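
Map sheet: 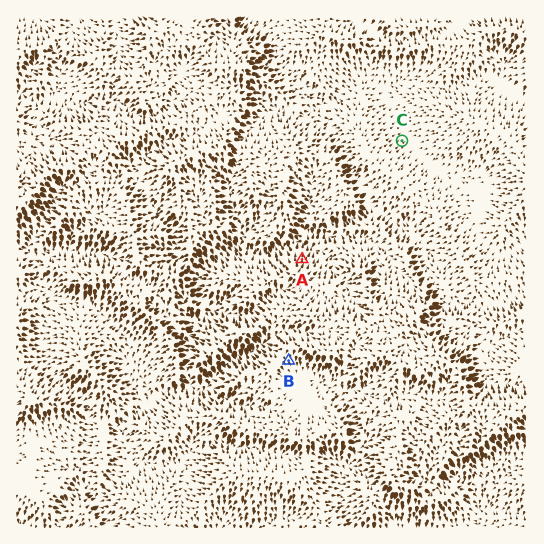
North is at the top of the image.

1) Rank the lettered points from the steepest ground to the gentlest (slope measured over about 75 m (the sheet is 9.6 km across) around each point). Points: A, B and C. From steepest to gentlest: A B C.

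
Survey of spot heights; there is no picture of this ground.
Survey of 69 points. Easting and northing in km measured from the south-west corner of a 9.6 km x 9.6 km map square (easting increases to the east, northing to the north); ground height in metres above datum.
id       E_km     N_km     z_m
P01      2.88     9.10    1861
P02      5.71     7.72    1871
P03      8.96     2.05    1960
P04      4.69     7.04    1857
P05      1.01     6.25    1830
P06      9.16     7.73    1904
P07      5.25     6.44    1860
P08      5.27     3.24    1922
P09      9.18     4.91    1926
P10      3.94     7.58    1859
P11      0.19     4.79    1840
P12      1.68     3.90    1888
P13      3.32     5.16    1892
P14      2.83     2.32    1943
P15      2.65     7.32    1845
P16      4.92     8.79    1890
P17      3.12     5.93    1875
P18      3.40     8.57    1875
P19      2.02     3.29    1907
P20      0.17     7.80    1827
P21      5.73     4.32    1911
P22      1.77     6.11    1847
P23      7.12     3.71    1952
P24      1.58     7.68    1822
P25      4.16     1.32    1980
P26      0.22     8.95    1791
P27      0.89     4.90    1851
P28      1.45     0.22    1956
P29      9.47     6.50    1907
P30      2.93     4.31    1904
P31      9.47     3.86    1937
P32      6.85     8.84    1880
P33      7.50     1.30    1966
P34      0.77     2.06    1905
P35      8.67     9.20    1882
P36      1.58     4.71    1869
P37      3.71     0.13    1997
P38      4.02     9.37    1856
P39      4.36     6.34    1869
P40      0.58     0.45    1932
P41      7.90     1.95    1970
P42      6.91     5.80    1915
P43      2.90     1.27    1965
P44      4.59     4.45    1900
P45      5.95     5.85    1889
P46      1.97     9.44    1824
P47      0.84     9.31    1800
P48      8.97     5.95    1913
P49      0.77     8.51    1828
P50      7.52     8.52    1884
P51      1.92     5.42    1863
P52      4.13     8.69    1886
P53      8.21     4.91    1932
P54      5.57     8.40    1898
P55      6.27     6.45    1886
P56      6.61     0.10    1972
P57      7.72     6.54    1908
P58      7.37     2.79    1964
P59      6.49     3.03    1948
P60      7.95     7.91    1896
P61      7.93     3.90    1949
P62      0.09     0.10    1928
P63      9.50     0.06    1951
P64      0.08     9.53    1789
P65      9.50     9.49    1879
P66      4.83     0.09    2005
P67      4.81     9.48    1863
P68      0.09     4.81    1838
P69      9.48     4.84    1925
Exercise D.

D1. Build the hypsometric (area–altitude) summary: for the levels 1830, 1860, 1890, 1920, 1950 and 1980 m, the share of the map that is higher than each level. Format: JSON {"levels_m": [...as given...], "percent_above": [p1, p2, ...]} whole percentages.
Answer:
{"levels_m": [1830, 1860, 1890, 1920, 1950, 1980], "percent_above": [94, 82, 60, 42, 23, 4]}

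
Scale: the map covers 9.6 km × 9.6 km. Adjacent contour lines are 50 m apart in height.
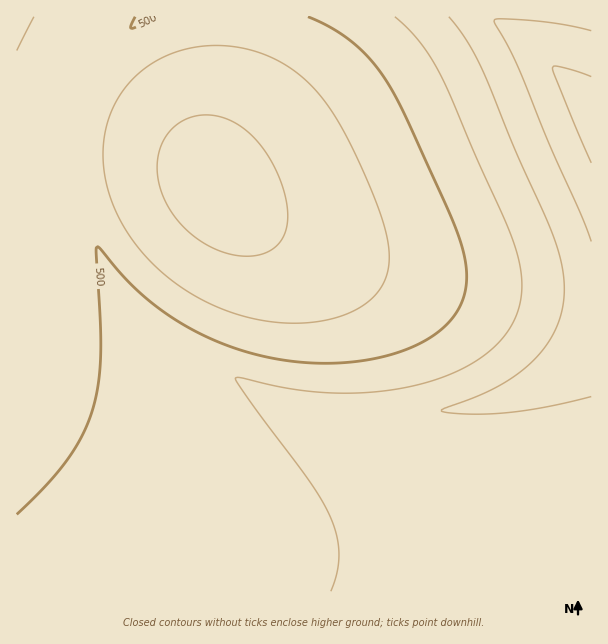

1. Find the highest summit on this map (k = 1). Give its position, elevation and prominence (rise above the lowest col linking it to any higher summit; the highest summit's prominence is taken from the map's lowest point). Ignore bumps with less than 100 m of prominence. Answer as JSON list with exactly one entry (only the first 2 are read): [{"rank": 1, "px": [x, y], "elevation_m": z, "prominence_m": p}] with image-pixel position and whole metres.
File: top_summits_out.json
[{"rank": 1, "px": [216, 186], "elevation_m": 617, "prominence_m": 346}]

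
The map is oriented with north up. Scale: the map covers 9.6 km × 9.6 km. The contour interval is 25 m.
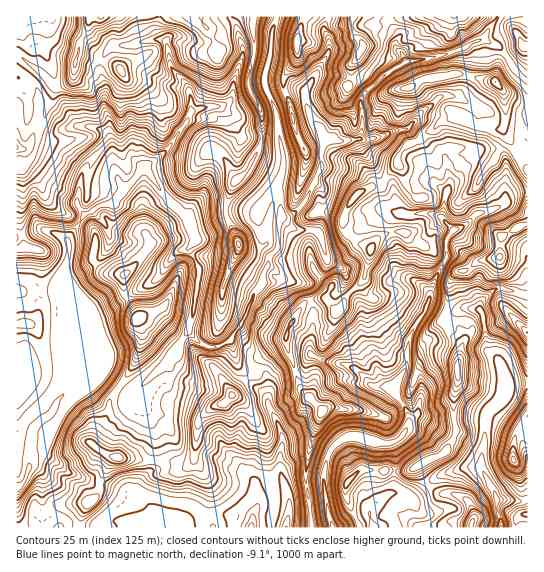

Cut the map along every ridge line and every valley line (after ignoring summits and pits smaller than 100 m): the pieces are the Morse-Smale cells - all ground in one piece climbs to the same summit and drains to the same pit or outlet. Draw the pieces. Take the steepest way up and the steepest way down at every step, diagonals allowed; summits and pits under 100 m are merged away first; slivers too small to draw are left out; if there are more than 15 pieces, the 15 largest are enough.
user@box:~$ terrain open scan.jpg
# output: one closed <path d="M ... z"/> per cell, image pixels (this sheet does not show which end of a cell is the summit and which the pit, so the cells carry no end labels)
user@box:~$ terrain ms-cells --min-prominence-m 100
<path d="M275 16l-258 0-1 219 5 1 22-7 12 4 12 8 17-26-7-10 0-8 4-4 13 0 7 4 4 7 8 0 10-15 11-9 8-11 6 2 19 27 20 19 31-6 29 0 10 2 10-15 10-9 7-26-5-26-2-20-13-35 7-28 1-24 4-8z"/><path d="M483 39l-37 16-23 5-17 1-21 14-21 19-3 5 0 36-6 5-29 0-19-33-2-14-2-2-12 0-19 10 5 16 2 20 5 26-8 27 4 5 1 15 0 8-2 5 0 22-10 12-1 9 6 3 8 10 23 5 3 5 5 20 0 17-4 19 0 6 4 5 2 1 4-3 9-21 5-7 2-11 8-9 2-8 18-17 8-32 10-13 10-4 12 0 11 9 17 8 7 8 7 3 2-2 0-19 6-8 14-7 8-9 27-10 7-9 19-5 0-110-13-11-16-23z"/><path d="M145 169l-3 0-8 11-11 9-10 15-12 1-18 12-15 21 1 12-6 23 0 12 14 18 7 16-13 18 0 17 9 9 2 6 7 0 13 6 19 14 10 6 3 0 43-44 11-20 5-16 6-36 0-12-10-17 6-9-6-20-22-23z"/><path d="M403 232l-17 1-11 9-4 7-8 32-15 13-5 12-7 7-3 13-17 31 10 4 19 3 9 4 20 19 17 1 16 22 2 8-1 9-5 8-10 8-16 0-26-7-12 5-8 9-6 13-1 20-17 3 6 42 46 0-11-25-3-16 2-4 14-14 37 3 11-1 37-19 10-19-2-9-19 0-19-9 5-18 0-18-3-4-14-5 3-5 2-28 16-26 8-29 12-21-7-4-7-8-17-8z"/><path d="M43 229l-27 8 0 290 63 1 2-13 6-10 10-10 3-9-9-2-24-12-13-12-12-7-13 1 4-25 5-6 14-10 5-12 20-19 4-11-1-8-11-12 0-10 6-11 9-11-7-16-14-18 0-12 5-15 1-12-3-7z"/><path d="M249 379l-6 2-20 23-10 3-12 10-4 9-2 32-6 7-19-4-15 0-3 9-12 12-4 11 13 14 6 13 12-1 10 2 13 0 19-6 20 0 17 5 5 3 0 4 2-13 5-9 7-2 20 0 4 2-2-16-7-18 3-34-15-32-1-8z"/><path d="M277 191l-10 7-10 15-10-2-29 0-19 2-11 5 7 19-6 13 10 17-6 48-5 15 11 13 8 4 11 0 14-9 9-13 14-32 8-11 0-7 5-9 0-7 11-14 0-22 2-5 0-8-1-15z"/><path d="M89 369l-8 1-4 12-20 19-5 12-16 12-4 6-3 23 13-1 12 7 13 12 24 12 8 1 10-23 5-5 40 3 2-21-7-21-13-24-11-2-23-17z"/><path d="M189 331l-8 10-4 10-41 42 19 38 0 30 15 0 19 4 6-7 2-32 4-9 12-10 10-3 25-26-12-17-6-21-12 7-11 0-8-4z"/><path d="M387 16l-59 1-4 13 5 11 0 9-24 41 2 16 19 33 8-1 11 2 14-2 4-13 0-13-3-10 4-9 21-19 20-13-4-9-5-6 3-13-10-11z"/><path d="M527 192l-16 3-9 10-27 10-8 9-14 7-5 6-3 24 14 10-4 3-6 9 0 18-2 8 2 2 9 0 4-3 17 1 4-10 15-11 24 7 6-1z"/><path d="M318 357l-3 4 0 21-6 16 14 13-11 26-4 16-3 20 2 12 17-2 0-12 4-16 3-5 12-11 12-3 22 7 16 0 10-8 6-13-2-12-16-22-17-1-20-19-9-4-19-3z"/><path d="M270 267l-3 0-3 4-1 11-10 13-12 30-10 14 2 14 6 13 8 11 3 0 5-3 2-12 12-10 13-7 4-5 13 45 10 12 4-7 3-32-7-7 4-25 0-17-5-20-3-5-23-5z"/><path d="M306 485l-13 3-5 3 1 14-4-2-20 0-7 2-5 9-2 13 0-4-5-3-17-5-20 0-19 6-13 0-10-2-12 1-6-13-11-11-29-11-8 0-4 10-10 10-6 10-1 12 231 1 0-18z"/><path d="M286 340l-4 5-19 11-7 9-1 9-7 4 19 19 1 8 11 20 4 12-3 34 7 22 6-5 14-3-2-12 3-20 4-16 11-26-23-24z"/>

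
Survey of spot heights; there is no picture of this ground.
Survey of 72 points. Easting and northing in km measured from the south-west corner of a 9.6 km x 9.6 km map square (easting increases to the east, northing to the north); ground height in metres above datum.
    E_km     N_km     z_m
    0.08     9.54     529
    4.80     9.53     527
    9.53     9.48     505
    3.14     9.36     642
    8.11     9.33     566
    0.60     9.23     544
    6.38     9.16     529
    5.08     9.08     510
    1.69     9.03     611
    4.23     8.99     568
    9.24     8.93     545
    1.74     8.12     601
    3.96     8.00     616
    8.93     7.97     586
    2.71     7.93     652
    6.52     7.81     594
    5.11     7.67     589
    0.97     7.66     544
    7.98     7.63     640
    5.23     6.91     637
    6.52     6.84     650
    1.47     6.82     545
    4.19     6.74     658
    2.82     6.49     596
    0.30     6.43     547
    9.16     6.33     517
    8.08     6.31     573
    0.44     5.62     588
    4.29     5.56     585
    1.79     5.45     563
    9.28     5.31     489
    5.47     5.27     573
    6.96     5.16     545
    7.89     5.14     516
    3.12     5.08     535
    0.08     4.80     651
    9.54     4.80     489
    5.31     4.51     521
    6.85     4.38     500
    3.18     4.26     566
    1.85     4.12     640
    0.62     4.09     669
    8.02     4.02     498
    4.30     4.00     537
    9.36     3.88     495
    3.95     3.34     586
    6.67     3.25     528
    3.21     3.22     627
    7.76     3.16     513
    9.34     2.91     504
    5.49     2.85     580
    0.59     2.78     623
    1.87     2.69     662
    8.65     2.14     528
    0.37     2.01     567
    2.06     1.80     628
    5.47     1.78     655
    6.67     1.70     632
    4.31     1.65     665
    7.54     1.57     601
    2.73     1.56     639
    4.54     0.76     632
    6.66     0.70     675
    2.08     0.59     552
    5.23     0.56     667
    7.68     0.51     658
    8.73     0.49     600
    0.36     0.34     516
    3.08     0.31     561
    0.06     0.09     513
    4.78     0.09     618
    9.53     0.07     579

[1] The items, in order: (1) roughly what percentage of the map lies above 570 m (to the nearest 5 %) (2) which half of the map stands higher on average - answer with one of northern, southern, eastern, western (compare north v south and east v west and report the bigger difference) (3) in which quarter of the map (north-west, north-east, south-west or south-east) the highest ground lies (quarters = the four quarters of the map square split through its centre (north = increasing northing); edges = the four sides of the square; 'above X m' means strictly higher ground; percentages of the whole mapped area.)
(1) About 55 % of the map lies above 570 m.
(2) The western half stands higher on average than the eastern half.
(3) The highest point lies in the south-east quarter of the map.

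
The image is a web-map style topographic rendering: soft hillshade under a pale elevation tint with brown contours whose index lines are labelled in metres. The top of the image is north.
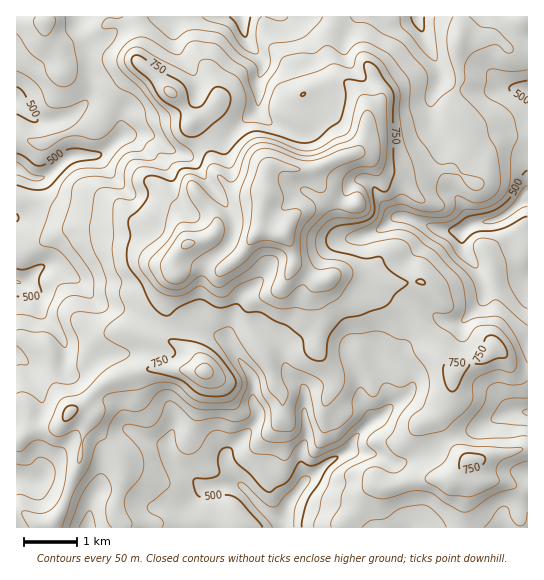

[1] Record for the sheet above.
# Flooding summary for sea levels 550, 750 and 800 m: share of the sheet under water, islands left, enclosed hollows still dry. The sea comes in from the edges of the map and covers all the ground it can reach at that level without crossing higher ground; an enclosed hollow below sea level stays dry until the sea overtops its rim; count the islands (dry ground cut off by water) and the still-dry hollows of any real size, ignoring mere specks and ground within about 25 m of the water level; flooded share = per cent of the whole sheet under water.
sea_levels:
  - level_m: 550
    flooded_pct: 14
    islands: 0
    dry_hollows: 0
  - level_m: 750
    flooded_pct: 81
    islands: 3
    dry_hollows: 0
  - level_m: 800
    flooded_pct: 88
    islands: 2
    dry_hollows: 0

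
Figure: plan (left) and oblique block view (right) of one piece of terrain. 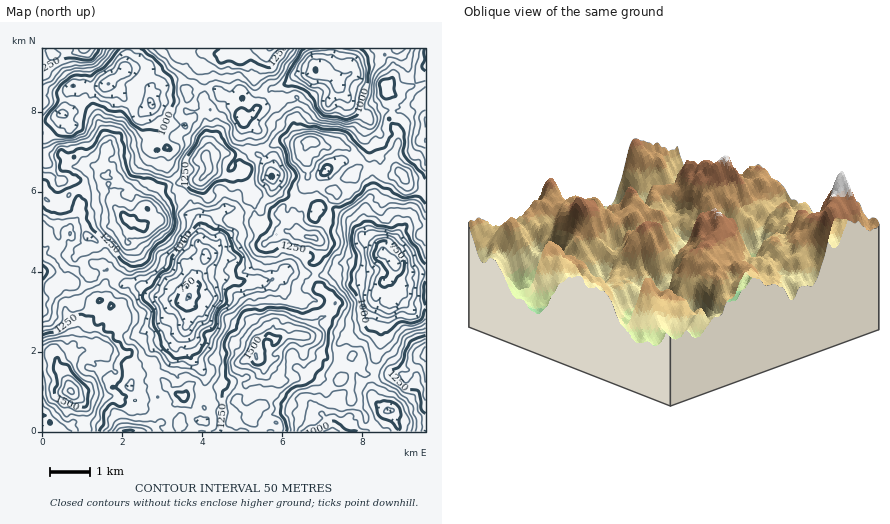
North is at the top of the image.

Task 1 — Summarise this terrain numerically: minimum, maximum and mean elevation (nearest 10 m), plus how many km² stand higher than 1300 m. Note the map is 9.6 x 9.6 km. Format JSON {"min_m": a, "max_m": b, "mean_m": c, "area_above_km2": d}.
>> {"min_m": 670, "max_m": 1660, "mean_m": 1160, "area_above_km2": 18.6}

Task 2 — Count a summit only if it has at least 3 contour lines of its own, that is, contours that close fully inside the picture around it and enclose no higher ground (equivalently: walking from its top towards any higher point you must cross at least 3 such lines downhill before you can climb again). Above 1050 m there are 6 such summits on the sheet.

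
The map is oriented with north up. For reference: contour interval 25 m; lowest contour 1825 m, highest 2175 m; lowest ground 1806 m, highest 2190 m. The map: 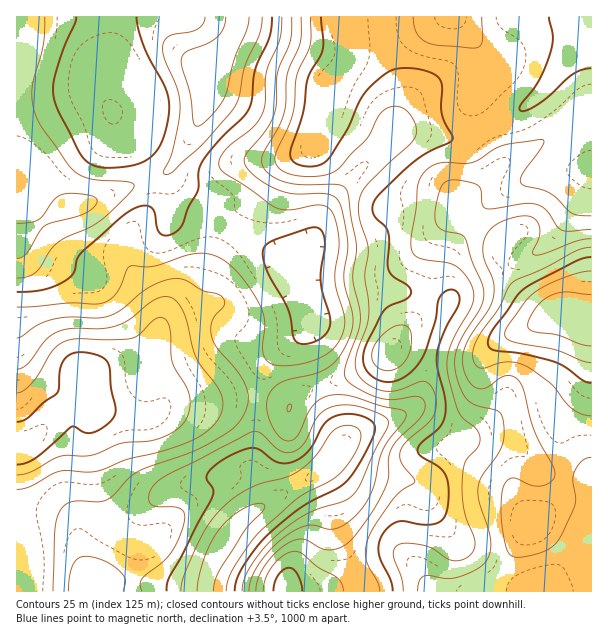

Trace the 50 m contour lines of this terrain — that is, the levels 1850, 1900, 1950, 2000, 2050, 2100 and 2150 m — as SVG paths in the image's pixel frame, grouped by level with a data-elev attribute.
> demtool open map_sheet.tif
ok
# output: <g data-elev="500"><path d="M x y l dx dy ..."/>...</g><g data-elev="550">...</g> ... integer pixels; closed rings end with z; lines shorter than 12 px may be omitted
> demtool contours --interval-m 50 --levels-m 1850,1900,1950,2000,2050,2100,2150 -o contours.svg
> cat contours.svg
<g data-elev="1850"><path d="M181 591l3-15 17-39 11-17 13-15 14-11 13-7 35-10 13-7 15-14 15-22 6-6 11-3 10 3 4 6-1 7-6 14-9 13-13 12-35 18-38 35-26 36-5 12-2 10"/><path d="M45 17l-2 28-9 33-2 12 1 17 6 15 28 42 10 9 16 6 36 3 4 1 1 3-8 11-27 24-12 8-21 8-9 6-7 8-10 16-5 6-8 4-10 1"/><path d="M262 17l-2 16-15 32-6 31-4 11-34 39-28 26-8 2-2-3 7-13 3-9 6-29 1-15-3-18-13-31-1-12 4-6 4-3 20-3 7-3 5-5 2-7"/></g><g data-elev="1900"><path d="M68 591l2-15 3-12 5-6 8-2 18 5 15 9 6 9-2 12"/><path d="M142 591l-2-7 2-5 20-17 8-8 9-15 5-18 0-8-4-4-7-2-17-1-6-3-1-6 1-6 4-6 7-6 91-47 5 0 4 2 20 17 6 2 7-2 6-3 5-6 13-26 7-6 8-4 12-1 12 1 16 5 13 6 2 5-1 6-11 21-15 34-6 9-11 9-26 8-13 6-29 21-13 13-12 17-7 13-2 12"/><path d="M282 17l-2 22-14 35-1 28-2 11-11 15-27 22-5 8-1 7 5 8 52 35 14 2 30-5 7 2 5 5 4 11 3 17-4 32 0 10 10 39-3 14-8 13-13 9-19 7-21 2-12-4-4-5-2-7 2-23-1-10-7-18-14-20-12-13-12-8-13-5-17 2-36 11-24 1-12 26-7 7-8 3-9 1-24-1-52 4"/></g><g data-elev="1950"><path d="M17 489l13-3 29-15 9-1 19 2 11-1 28-11 34-8 27-9 14-8 13-10 7-11 2-10-1-8-4-7-17-23-6-10-8-35-5-12-6-8-8-4-6 0-7 3-26 20-13 6-15 3-30 0-15 4-11 8-18 23-5 4-5 1"/><path d="M288 411l2 0 1-2 0-4-1-1-3 3z"/><path d="M301 17l-1 25-13 35-3 36-6 15-15 25-1 6 0 6 8 10 15 7 17 3 36 0 5 1 3 3 10 54-3 36 7 39-2 14-13 34 0 11 3 4 5 5 21 10 16 4 29-3 5 4 1 6-2 6-4 6-20 19-7 9-3 9-1 21-3 11-13 24-19 26-11 9-12 3-9-2-18-9-7 1-8 3-12 9-11 14-7 13-2 12"/></g><g data-elev="2000"><path d="M302 591l-1-9-4-8-4-5-5-1-6 3-4 5-3 6-2 9"/><path d="M17 465l9-2 10-5 35-31 4 0 11 6 6 0 10-5 10-8 3-6 1-6-5-19-1-21-3-6-6-6-14-3-10-1-9 4-4 4-3 6-2 23-2 4-13 9-17 16-10 4"/><path d="M591 68l-10 2-9 5-23 21-15 11-10 4-4-1 1-6 18-24 11-26 3-16-4-21"/><path d="M321 17l2 31-3 8-9 15-4 9-4 33-13 39 1 6 3 4 6 3 11 2 9-2 7-4 19-30 12-27 7-11 19-18 14-6 12-1 12 2 11 4 6 4 3 9 0 27 3 9 8 14-1 3-2 2-24 11-18 14-30 28-4 6-2 6 3 9 10 11 3 6 1 10-1 21 1 8 6 6 13 8 3 7-4 6-20 8-7 10-13 25-3 11 0 12 5 9 9 6 11 2 10-2 11-7 9-10 6-12 10-28 3-21 3-6 6-6 6 0 5 3 2 6-2 8-15 26-6 21 1 15 7 32 0 16-5 10-19 16-4 7 4 6 18 11 7 8 3 14-2 20-3 9-7 5-12 2-26-4-9 5-7 8-4 9 0 11 11 25 3 12"/></g><g data-elev="2050"><path d="M591 229l-22 2-8-1-4-4-11-16-6-4-6-2-10 0-30 5-8 0-4-5-2-16-7-5-14-3-9 0-6 3-3 5-6 22 1 14 7 6 16 4 5 3 20 54-1 9-2 8-17 26-7 14-2 14 1 14 6 16 6 9 8 4 19 5 5 3 3 7 1 15-4 15-18 26-4 12 1 13 11 38 1 10-3 10-5 5-5 5-20 8-11 2-18-3-6 0-4 6-1 9"/></g><g data-elev="2100"><path d="M591 247l-15 4-30 16-28 12-6 4-5 7-9 19-20 29-4 9-1 9 2 7 5 5 27-6 11 1 8 3 26 18 20 24 9 6 10 2"/></g><g data-elev="2150"><path d="M591 271l-10 1-17 5-28 15-12 11-16 23-3 7 1 5 6 3 42 8 28 12 9 2"/></g>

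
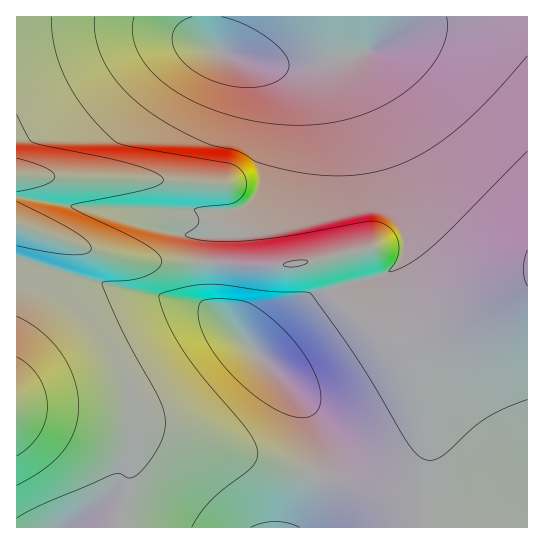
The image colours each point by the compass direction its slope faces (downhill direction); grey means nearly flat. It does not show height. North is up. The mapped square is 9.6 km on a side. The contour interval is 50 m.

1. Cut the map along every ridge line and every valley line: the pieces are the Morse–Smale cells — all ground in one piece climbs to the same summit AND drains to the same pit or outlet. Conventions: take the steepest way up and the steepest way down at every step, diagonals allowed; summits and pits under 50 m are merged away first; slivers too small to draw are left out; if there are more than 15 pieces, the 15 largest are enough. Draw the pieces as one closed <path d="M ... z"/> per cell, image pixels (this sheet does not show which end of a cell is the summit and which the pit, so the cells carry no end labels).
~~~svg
<path d="M527 16l-510 0-1 207 77 28 52 10 140 4 38-6 5 6 9 30 17 16 32 22 20 8 12 0 24-8 55-28 31-19z"/><path d="M17 224l-1 187 73 14 32 10 7 4 3 6 0 21-12 62 409-1-1-240-30 18-55 28-24 8-12 0-20-8-39-28-10-10-9-30-5-6-38 6-140-4-52-10z"/><path d="M25 412l-9 1 0 114 102 1 13-62 0-21-3-6-7-4-22-7z"/>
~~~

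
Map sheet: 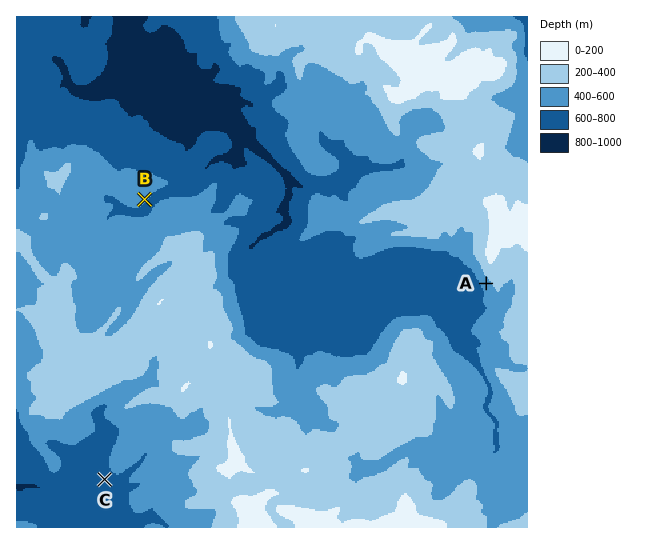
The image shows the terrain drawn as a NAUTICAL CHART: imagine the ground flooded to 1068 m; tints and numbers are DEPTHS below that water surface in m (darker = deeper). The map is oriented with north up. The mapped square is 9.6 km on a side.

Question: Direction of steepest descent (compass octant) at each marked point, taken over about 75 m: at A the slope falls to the SW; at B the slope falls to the SE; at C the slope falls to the SW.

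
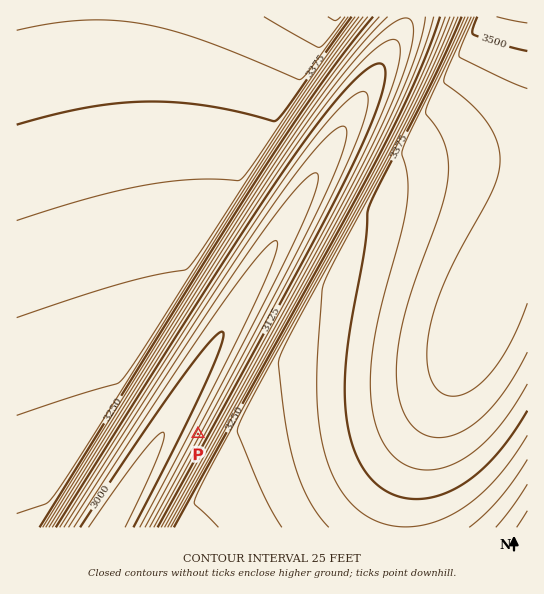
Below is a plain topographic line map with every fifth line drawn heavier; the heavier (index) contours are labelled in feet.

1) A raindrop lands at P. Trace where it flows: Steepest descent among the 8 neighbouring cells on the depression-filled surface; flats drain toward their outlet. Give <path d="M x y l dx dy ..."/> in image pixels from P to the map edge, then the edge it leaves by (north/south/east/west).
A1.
<path d="M198 434l-15-15-10 0-6 6-1 4-7 9-2 7-11 16-3 6-6 10-7 13-3 3-1 4-3 2-1 4-3 3-1 4-3 3-2 6-6 8"/>
exit: south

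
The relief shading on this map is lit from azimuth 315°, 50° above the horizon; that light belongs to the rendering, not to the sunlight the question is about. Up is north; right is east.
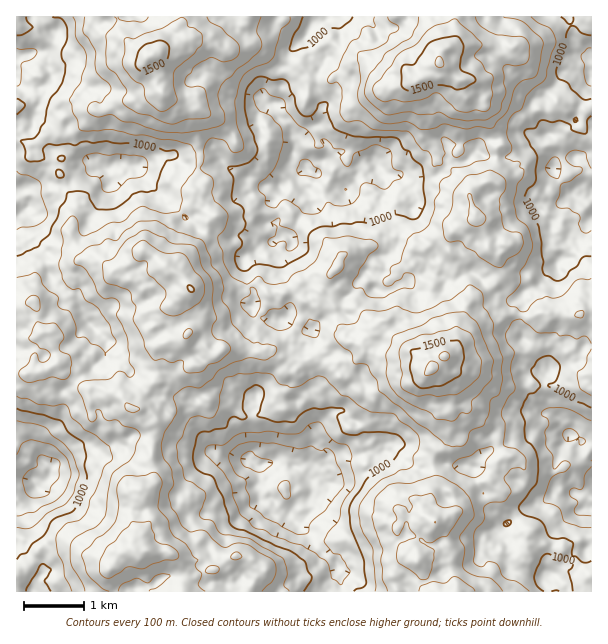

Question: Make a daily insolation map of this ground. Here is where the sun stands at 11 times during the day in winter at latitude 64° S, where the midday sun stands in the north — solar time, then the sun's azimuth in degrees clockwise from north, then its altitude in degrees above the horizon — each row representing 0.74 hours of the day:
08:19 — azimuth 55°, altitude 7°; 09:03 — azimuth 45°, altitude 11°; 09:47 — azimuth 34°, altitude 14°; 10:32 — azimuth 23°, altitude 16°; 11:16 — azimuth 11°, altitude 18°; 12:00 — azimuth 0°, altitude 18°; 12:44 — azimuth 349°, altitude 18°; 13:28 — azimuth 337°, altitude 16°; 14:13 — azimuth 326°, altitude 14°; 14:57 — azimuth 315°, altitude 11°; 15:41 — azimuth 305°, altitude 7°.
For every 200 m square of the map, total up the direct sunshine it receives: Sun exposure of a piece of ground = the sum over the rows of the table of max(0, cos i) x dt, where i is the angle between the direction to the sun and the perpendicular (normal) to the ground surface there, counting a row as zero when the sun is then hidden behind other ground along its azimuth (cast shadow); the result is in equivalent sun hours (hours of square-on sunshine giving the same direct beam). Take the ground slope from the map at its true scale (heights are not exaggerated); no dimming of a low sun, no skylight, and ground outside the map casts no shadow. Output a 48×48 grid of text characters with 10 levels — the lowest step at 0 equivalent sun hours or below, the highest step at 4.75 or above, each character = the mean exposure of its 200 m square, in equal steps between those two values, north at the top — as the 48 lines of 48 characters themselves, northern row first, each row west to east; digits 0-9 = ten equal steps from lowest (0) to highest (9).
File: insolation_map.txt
352024336877766765422322257776304578766668999532
013342356899856566545422477666566788888888886410
001431243588653225543335634687999877443455443210
343333433542210000100145434547778665435311233333
454345311100111100000122456226756521477740023343
423554111102443431100002332357653200123342002555
755654544322355542210003311442200000022332113567
324335431110023455431101124310000000001221222334
234312000000000024444310002100000000000001100022
454320000000000001564410010000000000000022110123
341100000000000000354321210000000000000034443100
333310000000000210012211001100000000000024640101
101321000000123331001122112100000011256764432353
001235411223455555210134441022211135688664245210
224455334675345443334344342233343345664123123312
222465578888543465554454344654453444435534423465
544575688789962455333324766665666666545645653554
787655788999887312223313698878766864411247855445
756447988998899843322343569987545642011466554457
564457877547998664234657556642244322212321233245
765442366314766555568888855323553332110011234456
663311232331147877887888542123432353242123346577
675411200021135545545773432343235444678411256766
665431100213520244322213334567787668874443468776
334631113444210256653012113459977888965566666554
246642112233124324565554235755547988887521111001
443445422222443245667765554553379999976532100000
322355655323211256545554551134468999755665410233
555654354321003310011245534312333563345652110135
643134666333221100000023103301333432233344222346
100016776653200000000000010132233100001135444332
001122334641210131100210210023000000001121210000
000013112455242122222232000000000000112322210000
000011221024421001111001002210000000001244442000
000010010013222000000000001210000000010133342000
000001001255323000000000000011012221111235544332
000013335654543320000000000123344320001345665664
000023478845665675100011111233566445322321344332
000355557887556765643354221247998998886542132113
324566654553236755443233335678888865673244213314
478876443323443344534302445776554556775101235542
679996555657753444575432455444434577434302675566
986778777774567876887664456432243222111134766689
676567886665688678999998654321335301333554336775
542346755345576669999998732122345653444455422333
631132352000014463027765552233432332344542221147
323421210000014311122234433443431134789865333345
222122100002566554441144124565232467787678766433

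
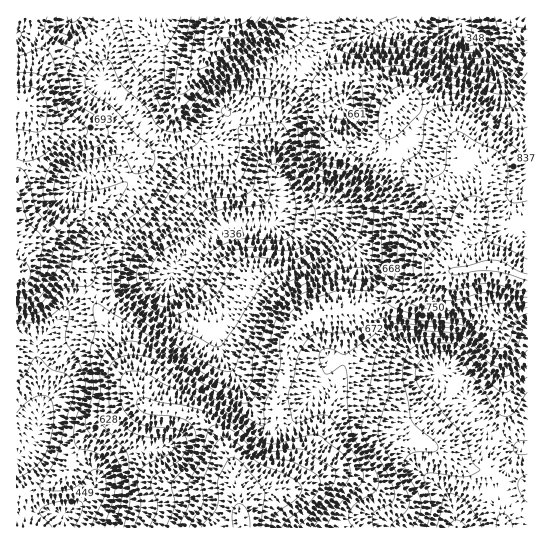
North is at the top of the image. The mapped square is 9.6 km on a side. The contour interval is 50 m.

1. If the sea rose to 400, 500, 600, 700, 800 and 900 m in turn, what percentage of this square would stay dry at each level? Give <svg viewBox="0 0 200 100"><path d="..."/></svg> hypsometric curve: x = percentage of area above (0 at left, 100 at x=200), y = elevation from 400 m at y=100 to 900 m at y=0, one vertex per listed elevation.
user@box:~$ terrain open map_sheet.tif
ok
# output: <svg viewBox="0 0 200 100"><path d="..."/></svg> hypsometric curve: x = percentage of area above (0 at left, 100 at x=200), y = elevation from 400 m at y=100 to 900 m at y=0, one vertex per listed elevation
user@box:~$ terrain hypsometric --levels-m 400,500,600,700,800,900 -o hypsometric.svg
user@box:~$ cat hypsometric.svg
<svg viewBox="0 0 200 100"><path d="M188 100l-35-20-40-20-46-20-34-20-23-20"/></svg>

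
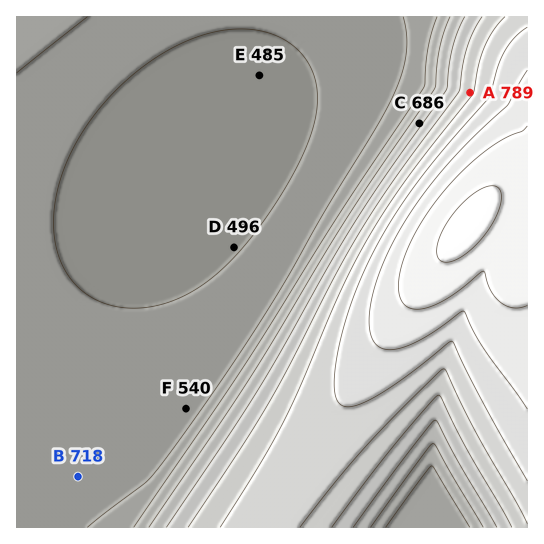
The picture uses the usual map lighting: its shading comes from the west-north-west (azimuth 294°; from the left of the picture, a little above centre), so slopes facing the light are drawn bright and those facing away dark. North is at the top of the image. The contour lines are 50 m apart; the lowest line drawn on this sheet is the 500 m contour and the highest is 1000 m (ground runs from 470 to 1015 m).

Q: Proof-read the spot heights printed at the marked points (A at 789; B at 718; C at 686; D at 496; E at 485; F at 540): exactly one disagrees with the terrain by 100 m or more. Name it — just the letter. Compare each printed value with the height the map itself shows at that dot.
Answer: B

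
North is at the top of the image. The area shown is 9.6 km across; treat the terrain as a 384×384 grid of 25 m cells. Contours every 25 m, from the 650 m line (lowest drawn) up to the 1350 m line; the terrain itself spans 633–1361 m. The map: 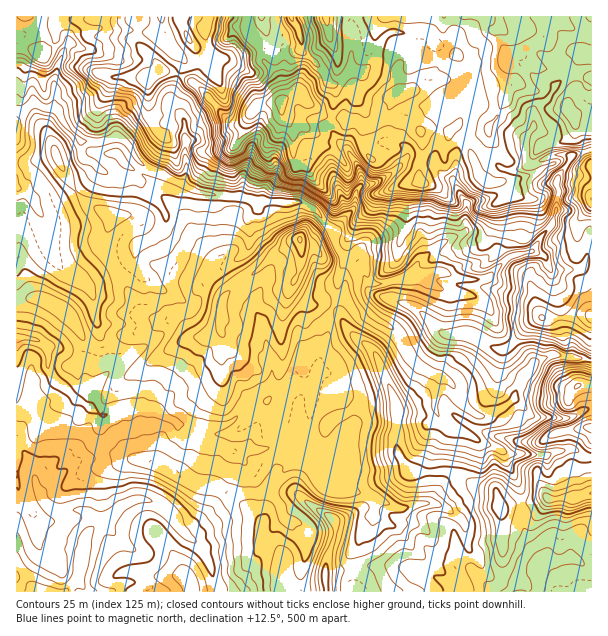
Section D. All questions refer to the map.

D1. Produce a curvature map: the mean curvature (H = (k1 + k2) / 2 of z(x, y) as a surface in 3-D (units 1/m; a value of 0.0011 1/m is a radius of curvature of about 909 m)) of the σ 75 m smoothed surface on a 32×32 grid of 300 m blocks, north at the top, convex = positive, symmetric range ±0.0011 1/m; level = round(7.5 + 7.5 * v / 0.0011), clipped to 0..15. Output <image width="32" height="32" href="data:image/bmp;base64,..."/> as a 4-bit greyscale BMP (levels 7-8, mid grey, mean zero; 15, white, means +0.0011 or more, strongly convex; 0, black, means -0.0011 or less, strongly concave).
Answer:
<image width="32" height="32" href="data:image/bmp;base64,Qk12AgAAAAAAAHYAAAAoAAAAIAAAACAAAAABAAQAAAAAAAACAAATCwAAEwsAABAAAAAAAAAAAAAAABEREQAiIiIAMzMzAERERABVVVUAZmZmAHd3dwCIiIgAmZmZAKqqqgC7u7sAzMzMAN3d3QDu7u4A////AHV0mHd7dWenfFd3eGi6l4hqs4mXi0enpm5pmoeXiVZ2eYSIZ6ZHmKg+NYiHlapmeHiXZ5t0Z4l1HYRmeYSYhWWHZnV3NneaZt+mZGZG2WqVlaiHM2qph25iRVpml+dvzod5mZm6iGd4V2adurjD2HZ3d3mqmHdniHdlq4mEYDFkiYiIiIZ4iGh4ZbtGVK3fqoiId4dWZnh4eXOMRZZFETmIhXdWeZtYeHd1rXdnhFr0iDl5h3eKZnZ3ZPd2R6ZL/paodpl3eYiGd1f0NWaJBoKDWYhmqYqGlnZ+omp5yzImRotIh2mahaZ12DKOzEfLiojKSpiWa3WXl5FZ53cY3YyslkiXV2yFm2d3/IVVeLdYh0VpdoiGuG1VZHE0ZhnkaIZnmWmHmEqKnCO9SYmRUreHaJhleImFv+CRbWRaiXW4h2aJmVl3ZVmAeVhWQmRhmIZquqeJd3IQDw2VOKX82h5WiVVoYjQ0ZfmA3/4tu4QcluZHcmSZKl/i6HO2TGhbLWriihvjr+dsii6ll2iJaDFdcoA+0SrhypaJZ8eXtUesWBrUnHJL6seHt5d2hqk4yHg1llsj8LzrtIa7hnd7hadmJ/7ejnKCi5J1eJl2iodXfyyEW3RiHHUqZ3h3hpZ3aZlkZ6dMTIuTf1h4dnaIiHeHm6m4exjX4J9ImHl3qIeH"/>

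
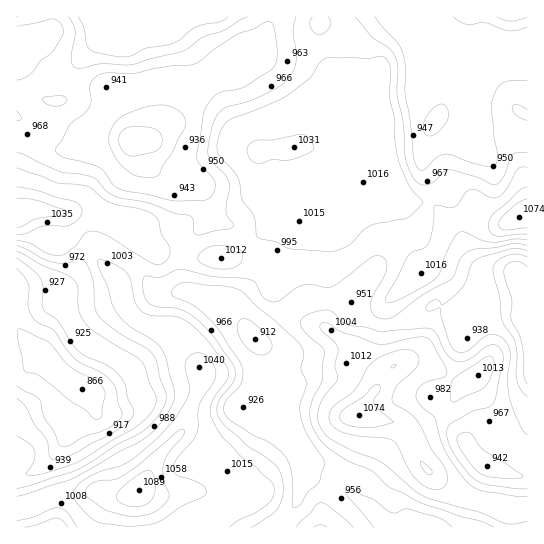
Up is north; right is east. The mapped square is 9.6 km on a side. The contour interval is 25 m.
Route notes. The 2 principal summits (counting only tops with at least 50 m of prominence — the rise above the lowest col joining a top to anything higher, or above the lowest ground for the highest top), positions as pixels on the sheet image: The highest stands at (139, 490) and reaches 1089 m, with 223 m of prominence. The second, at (359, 415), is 1074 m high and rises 103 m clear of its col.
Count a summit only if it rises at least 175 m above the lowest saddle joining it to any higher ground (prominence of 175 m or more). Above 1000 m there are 1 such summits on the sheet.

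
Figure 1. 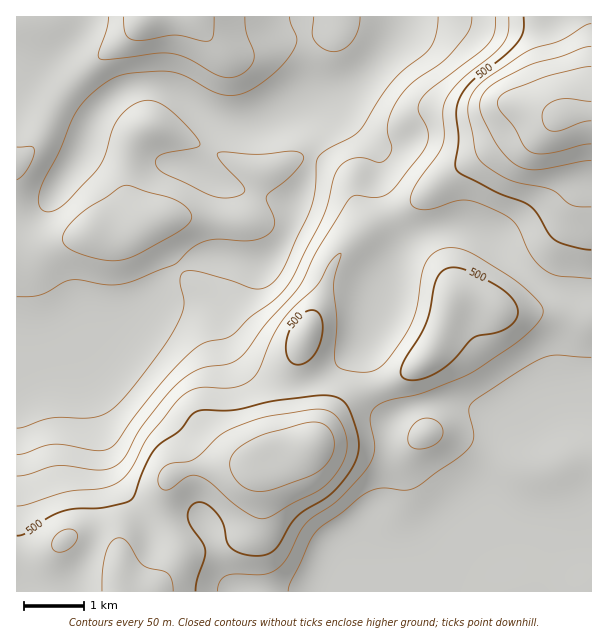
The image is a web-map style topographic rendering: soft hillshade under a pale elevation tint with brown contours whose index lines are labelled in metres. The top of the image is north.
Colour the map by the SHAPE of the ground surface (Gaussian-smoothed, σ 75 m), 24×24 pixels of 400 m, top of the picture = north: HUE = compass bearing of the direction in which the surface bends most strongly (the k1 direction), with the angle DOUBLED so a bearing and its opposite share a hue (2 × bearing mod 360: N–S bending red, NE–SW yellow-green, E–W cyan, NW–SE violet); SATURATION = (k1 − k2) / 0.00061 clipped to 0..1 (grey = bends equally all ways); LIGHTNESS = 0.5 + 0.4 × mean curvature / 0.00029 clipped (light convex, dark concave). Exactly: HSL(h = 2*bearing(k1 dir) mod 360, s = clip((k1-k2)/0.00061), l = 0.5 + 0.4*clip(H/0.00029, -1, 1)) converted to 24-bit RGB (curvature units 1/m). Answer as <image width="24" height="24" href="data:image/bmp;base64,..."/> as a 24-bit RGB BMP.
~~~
<image width="24" height="24" href="data:image/bmp;base64,Qk32BgAAAAAAADYAAAAoAAAAGAAAABgAAAABABgAAAAAAMAGAAATCwAAEwsAAAAAAAAAAAAAf1hjl4xEM2ppXZOprNSGg7LM24iWnmVJMhwsVEYXxtMAKXgcO2FueX9/f4B+gH9+f39+f4B+foCAf4GCgICCgH+CfH6DgYaHcC7W36G2PKydLaKp3vDFJS1j13Jsz43ZigDYzorL3OfDOMxyFklYaHt3gH54gH91fIJ3fIJ/foGAfoB+f4B9gH99foB8foF5ICe84tLu6NT1I3rf3MWLTxxVnOBYfi9qbhxyyZRz6tGpz3hBDiUZIGMuY3tri3ttdIxlbYJye398f319gHx6gX52gYF3foB5PnR8R6tPw4B5kVzD4Ducvxde2uw4IxAeWycvx9BK1bxg7jpJsXo7AHIoF045iYdgm6BtW4FkaH1ufHRyhGtkh4BgeYdjc35ta1ubbZZfXKpTQlaJtAXU9rPb8c3ZSg3BaIzNy+LeuabV35Pl8tnkeLbGB1ZpQop/mKdnaYFjWnVkcGBvkXB3jISgjZd7Z3xyZEyVqLigdqGKMS9XJBJD5c616MDTcTnypqDgyq7FlW+dwWK48d/a1dbpAErjGRjEz2RwdKJJR5SLVYKgfKuwfYOlooWvjXevP2E7qbVCgVxCQjJTFTpkw9SS3G1XX4hJVca1v6fhyrLxpKH16N/s693uNxSsCgtn4LPr3tvwO2TYVm+ccoJ8c3lweYRzjnuAW3RQhZBKe3NTTWhhF2JhR5d9356wv9e8Q7mbO4FQjbNFOrNm47OV/0pzgQdMGSgQIHkAzbQKgCYwamxScXpseX53eIFzf4NxdH5wfIRqf39sZXdpMm9gGGZMe7tl4MeokVyJfD1RjVwYYWoANF0AwicqylP49XP/9mk5RXYQSncjNn0wRHpMZn1leoBxfYBxfoB8fYB6fn96dn15XX10K3JaKIYy1NFRjVKAmDGj3Uac9Zt8LusKEnlEMkxhXRLP/8zy89T3a3DNpWaWNHk+PHdSd3pkgnNUf4J0eoF3fX98e357cn97VH1yOndWm8BEY29GLj9tn1XX+9Db9fLWGFRtLkNME0hFxFhH/9HMik6x1V+yvJx+L4Z4Q1tponRshYhmbIVkcXxvgH9wcoBua3l2UHRlgaNRcYZcHaCPEHGx9Nfg/9HMYSGaPEZyMF9qID5N/82nvliDc2C63eruSkr7PzXWjKfBkId2eIxmal5PhG87bIg2R3RLZYF+b66EebWfQ6eDCSYqlHsv/7+fxDNBQ1hwRFZ1GCxZ7O7Azrniqe72orbhgAVzj0Y9f4JMk3ejrVSBfkBZqqBrrLd0MYM5I407Qq0+g4E+bVQnDSYdFUVJ/tnN75eQTHBrOWpzFmaOreywwtu8q7dRRQIdgQwur49GiHREXG6ypFnnzbTmn73axpPZ0oq+V5pENmAjalUrp6dFKJ9rADMz08tg/8zSz4y7QnJ9GmtARskLtpkbUg4QShY4q3ODvI6WnJapM6dXGWOb26fTyYO5gGWozbLg3tb1ipf8doj4vL3niI7KCzpgHGFW7c6E4a3L1EvvvjdVXI8aU08aTSEbSlkxWo5Jtah8kKWMeNgmBi0mOolSzHSIgbqBbc+to4rApTeRbC0/l1crsHAvIElHEjRD3u+HRMpDWxax/L706a7Udj2Egkp1lp9dKpIsQMc/hZ5147itGWZZCko8l2lR59tzYnMlSTMSXCkfkEdegrDNxrLgcl7IAVt8xu28xWtuFS08S3Oz+7Lh/UX/p3O6wn+0zMF3Q4giQGAg5Iq614KfCTpHNV9v8JtsrDEnOrFzWMnbeNXdWK+4gFij0H7OM33LN7Bi4CVkhjMxDCoRc0cm2yp00Yefi3W068XY1KvRRkyjiFRo8qWbJk9uDWFrrZTV4NvwrMzwazCnbkMgYWAeSGguYX4+hHxXRV5KXzt95IDEhkS6JVF4vUye1aR+a6yGmce838rjlXvqVnZu0nx92Vx4CkMlBmUM4OcLYhAIPwUKqmUTbq8jJ3kqP3Q9ZHRMUnVMJ3BuTn+42LjnJ177X27/5tb11df2l6bfuq7LkoLGZYVrVYd764rA4FigKUUVS1cLQiEZe0NVxdy1tNrVVZi5PXd8dXFOYJQ9IHVJGH5VULBsVGujDaSXhtXA86rLwZPGsZPEwY2/iYtpTX9YPo2J+27s+4PTfJlbPnGPbtfFvvLXmK3Ok3DQbz7OfWe7wKilRaKFIHtcKl4zYmExNHsYCioJtYgO5NYxd2ZFyqF9ioukiJOjPoWMIB1R9J3I59nyXY/7ot7WdbxwdndgYVloaFJ/bmmOvKeXjZmuPWeENEBVc3ZPkJ1GGSMniYQc6P8XLUIYna0F"/>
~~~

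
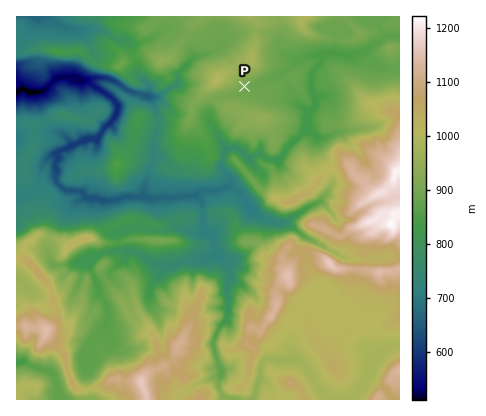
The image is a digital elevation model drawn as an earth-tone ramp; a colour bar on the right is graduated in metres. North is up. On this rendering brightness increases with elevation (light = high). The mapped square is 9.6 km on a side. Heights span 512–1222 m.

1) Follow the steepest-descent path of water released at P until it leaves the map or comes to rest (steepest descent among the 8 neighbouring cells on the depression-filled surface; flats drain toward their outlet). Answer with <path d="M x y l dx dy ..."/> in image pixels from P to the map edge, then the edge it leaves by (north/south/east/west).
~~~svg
<path d="M244 86l2 2 4 0 18-8 14-6 14-12 10-6 12 0 4 2 0 4-8 8-2 4 0 16 4 8 0 8-12 12 0 8-4 10-14 14-4 6-4 4-10 0-8-6-2 0-8 4-8-6-8-4-4 0-6 6 0 6-4 4 0 2 10 12 0 4-2 4-4 2-10 4-10-2-4 2-8 4-12 0-6 2-6 0-2 0-24 0-2 0-14-2-8 4-6 0-24 0-6-6-4-2-12 0-2-2-8-10 0-4 2-4-2-4 0-6 2-2 0-8 2-2 8-2 4-2 2 0 6-4 14-2 8-8 2-4 8-8 6-8 0-6-4-6-4-4-14-8-8-6-4 0-2-4-22 0-4 2-10 10-4 2-16 0-2-2-4 0-2 2-2 0"/>
exit: west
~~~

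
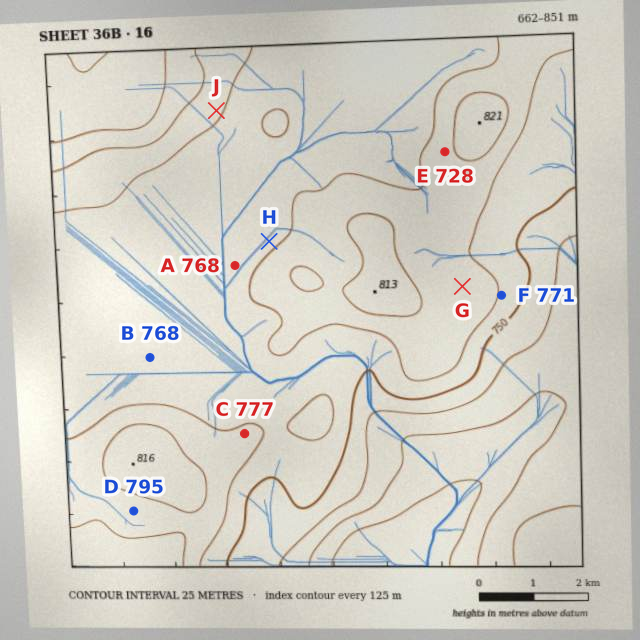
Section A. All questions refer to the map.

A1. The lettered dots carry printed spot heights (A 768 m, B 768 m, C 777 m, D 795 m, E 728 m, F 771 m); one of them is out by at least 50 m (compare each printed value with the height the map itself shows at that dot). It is E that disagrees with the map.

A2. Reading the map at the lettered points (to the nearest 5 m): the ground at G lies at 795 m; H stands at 770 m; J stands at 780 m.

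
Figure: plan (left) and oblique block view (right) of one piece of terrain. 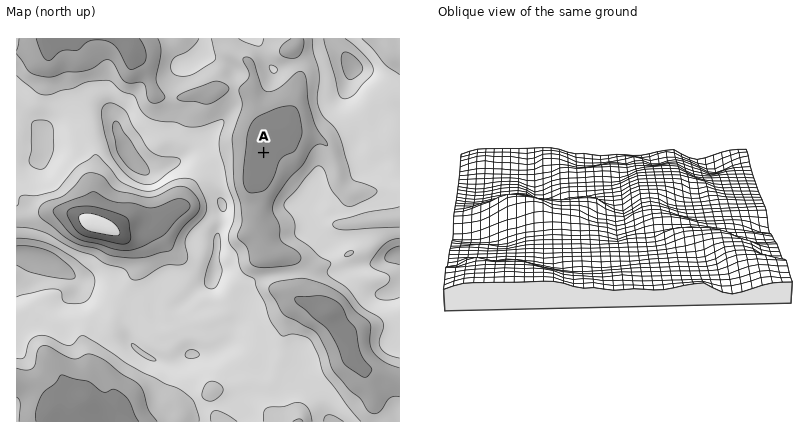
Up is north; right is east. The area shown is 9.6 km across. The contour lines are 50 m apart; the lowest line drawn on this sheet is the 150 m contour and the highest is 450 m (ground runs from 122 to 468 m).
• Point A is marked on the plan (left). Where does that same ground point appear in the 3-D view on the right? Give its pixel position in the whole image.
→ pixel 652 180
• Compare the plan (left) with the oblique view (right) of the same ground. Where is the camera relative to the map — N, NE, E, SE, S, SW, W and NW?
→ S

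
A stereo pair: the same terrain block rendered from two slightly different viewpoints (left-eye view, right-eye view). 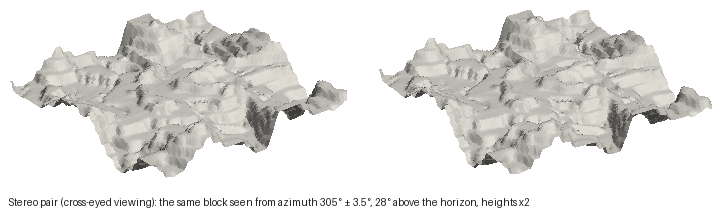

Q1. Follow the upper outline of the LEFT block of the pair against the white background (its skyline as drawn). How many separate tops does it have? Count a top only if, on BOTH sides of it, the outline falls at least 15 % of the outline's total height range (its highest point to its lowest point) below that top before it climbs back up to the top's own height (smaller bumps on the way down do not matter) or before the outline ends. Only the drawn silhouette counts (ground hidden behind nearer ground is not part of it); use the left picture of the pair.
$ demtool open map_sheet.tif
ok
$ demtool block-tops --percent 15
2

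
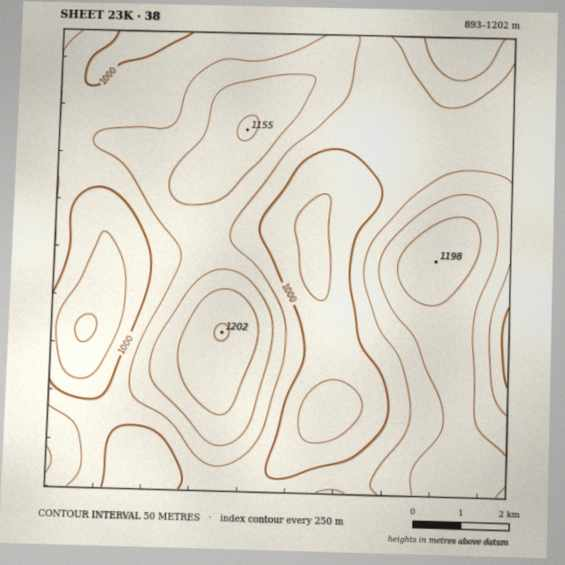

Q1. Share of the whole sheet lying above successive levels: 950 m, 94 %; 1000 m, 77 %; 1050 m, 46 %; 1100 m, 23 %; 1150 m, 6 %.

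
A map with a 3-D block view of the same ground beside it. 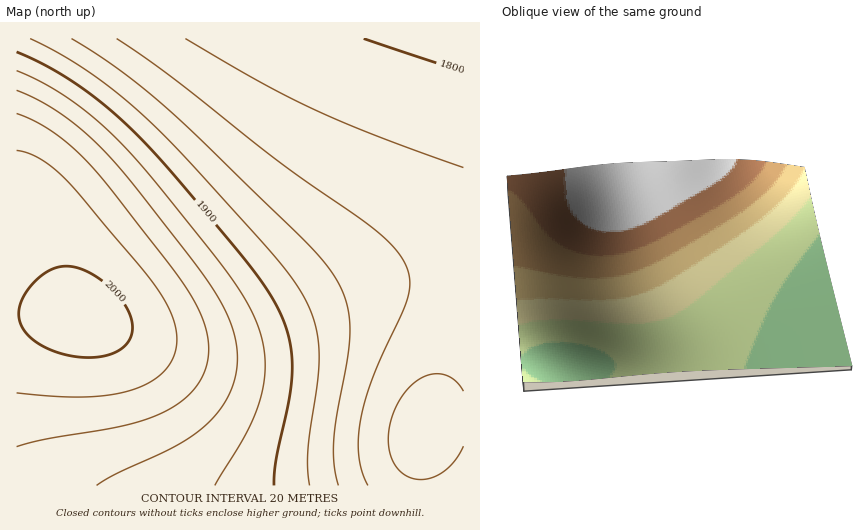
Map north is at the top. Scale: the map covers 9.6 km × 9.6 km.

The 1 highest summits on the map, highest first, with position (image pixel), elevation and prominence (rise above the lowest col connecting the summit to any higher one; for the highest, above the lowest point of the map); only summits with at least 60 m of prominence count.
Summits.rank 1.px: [82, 317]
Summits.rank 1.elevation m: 2008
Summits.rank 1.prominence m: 215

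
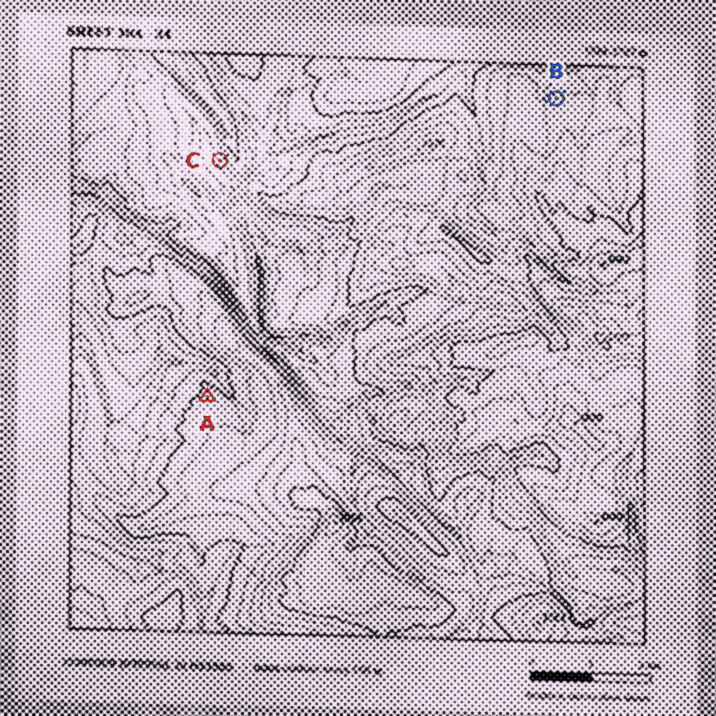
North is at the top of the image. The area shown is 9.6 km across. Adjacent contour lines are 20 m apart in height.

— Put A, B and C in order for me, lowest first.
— A C B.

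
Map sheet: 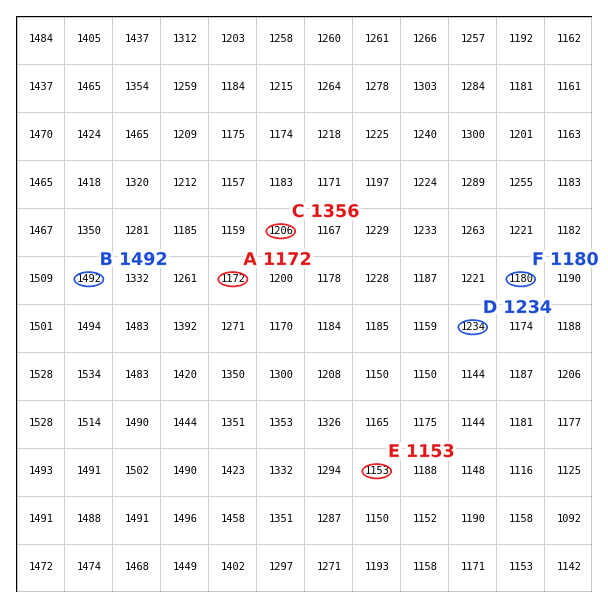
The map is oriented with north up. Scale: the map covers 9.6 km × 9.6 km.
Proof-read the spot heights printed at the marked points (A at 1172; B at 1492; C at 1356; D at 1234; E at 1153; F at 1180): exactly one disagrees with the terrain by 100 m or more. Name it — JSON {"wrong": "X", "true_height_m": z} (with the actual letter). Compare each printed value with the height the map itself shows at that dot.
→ {"wrong": "C", "true_height_m": 1206}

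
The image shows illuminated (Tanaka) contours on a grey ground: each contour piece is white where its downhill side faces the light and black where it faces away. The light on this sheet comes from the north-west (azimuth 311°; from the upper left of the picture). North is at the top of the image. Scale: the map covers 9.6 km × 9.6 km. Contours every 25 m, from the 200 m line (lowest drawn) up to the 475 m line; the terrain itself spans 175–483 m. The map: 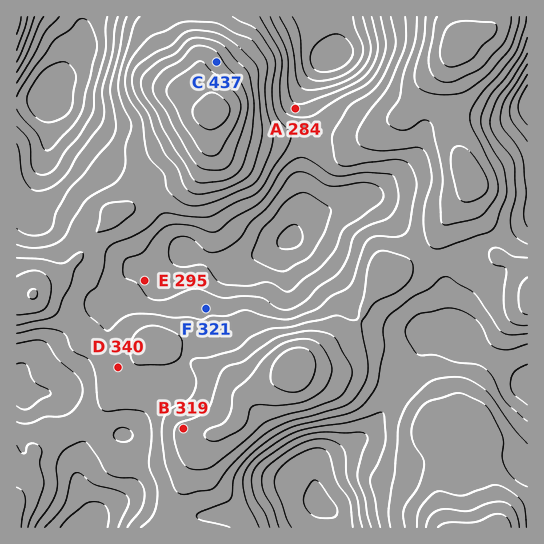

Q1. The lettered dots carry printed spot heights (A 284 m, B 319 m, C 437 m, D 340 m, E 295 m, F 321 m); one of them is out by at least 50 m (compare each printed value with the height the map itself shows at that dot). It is B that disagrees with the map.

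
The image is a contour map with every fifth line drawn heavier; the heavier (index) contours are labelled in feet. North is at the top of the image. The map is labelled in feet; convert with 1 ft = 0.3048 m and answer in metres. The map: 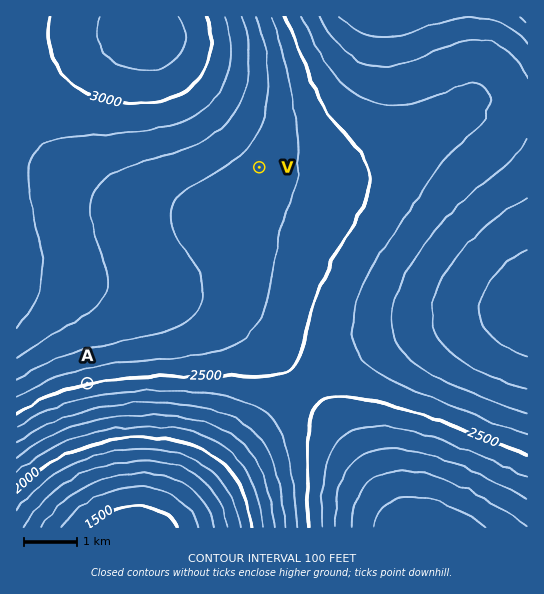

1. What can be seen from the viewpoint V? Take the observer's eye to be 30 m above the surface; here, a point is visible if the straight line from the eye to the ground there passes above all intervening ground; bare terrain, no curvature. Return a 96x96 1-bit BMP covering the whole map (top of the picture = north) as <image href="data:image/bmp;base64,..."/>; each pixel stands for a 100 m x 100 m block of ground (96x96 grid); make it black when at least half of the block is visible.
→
<image width="96" height="96" href="data:image/bmp;base64,Qk2+BAAAAAAAAD4AAAAoAAAAYAAAAGAAAAABAAEAAAAAAIAEAAATCwAAEwsAAAIAAAAAAAAA////AAAAAAAAAAAAAAAf//////8AAAAAAAAf//////8AAAAAAAAf//////8AAAAAAAAf//////8AAAAAAAAf//////8AAAAAAAAf//////8AAAAAAAAf//////8AAAAAAAAf//////8AAAAAAAAf//////8AAAAAAAAf//////8AAAAAAAAf//////8AAAAAAAAf//////8AAAAAAAAf//////8AAAAAAAAf//////8AAAAAAAAf//////8AAAAAAAAf//////8AAAAAAAAf//////8AAAAAAAAf//////8AAAAAAAAf//////8AAAAAAAAf//////8AAAAAAAAf//////8AAAAAAAAf//////8AAAAAAAAf//////8AAAAAAAAf//////8AAAAAAAAf//////8AAAAAAAAf//////8AAAAAAAAf//////8AAAAAAAAf//////8AAAAAAAAf//////8AAAAAAAAf//////8AAAAAAAAf//////8AAAAAAAA///////8AAAAAAAA///////8AAAAAAAA///////8AAAAAAAA///////+AAAAAAAB////////AAAAAAAB///+AAD/wAAAAAAH///gAAAf4AAAAAA///+AAAAP+AAAAAf///4AAAAD/gAAA/////gAAAAD/4AAf/////AAAAAD/////////+AAAAAD/////////8AAAAAD/////////4AAAAAD/////////4AAAAAD/////////4AAAAAD/////////4AAAAAD/////////4AAAAAD/////////8AAAAAD/////////8AAAAAD/////////+AAAAAD/////////+AAAAAD//////////AAAAAD//////////gAAAAD//////////gAAAAD//////////wAAAAD//////////4AAAAD//////////8AAAAD///////////AAAAH///////////gAAAP///////////4AAA/////////////AAD//////////////D/////////////////////////////////////////////////////////////////////////////////7///////////////z///////////////j/B/////////////iAAH////////////AAAB////////////AAAA////////////AAAAf///////////AAAAP///////////AAAAP////+D////+AAAAH////4B////+AAAAH////gAf///+AAAAD////AAP///+AAAAB////AAH///8AAAAB///+AAH///8AAAAA///8AAD///8AAAAAf//4AAB///8AAAAAf//wAAA///4AAAAAP//gAAAf//4AAAAAH//AAAAf//4AAAAAD/+AAAAP//wAAAAAA/8AAAAH//wAAAAAAPgAAAAH//gAAAAAAAAAAAAD//AAAAAAAAAAAAAB//AAAAAAAAAAAAAB/+AAAAAAAAAAAAAA/8AAAAAAAAAAAAAAfwAA="/>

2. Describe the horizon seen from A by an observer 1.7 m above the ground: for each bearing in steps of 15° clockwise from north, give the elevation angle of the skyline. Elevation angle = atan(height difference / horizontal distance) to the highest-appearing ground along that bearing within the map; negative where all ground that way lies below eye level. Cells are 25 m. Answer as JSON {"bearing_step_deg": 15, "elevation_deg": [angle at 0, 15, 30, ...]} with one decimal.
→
{"bearing_step_deg": 15, "elevation_deg": [5.7, 5.2, 4.4, 3.3, 2.0, 0.8, -0.1, 0.8, 0.6, -3.1, -5.8, -6.7, -6.5, -5.3, -3.9, -2.7, -1.0, 0.7, 2.3, 3.4, 4.1, 5.0, 5.6, 5.8]}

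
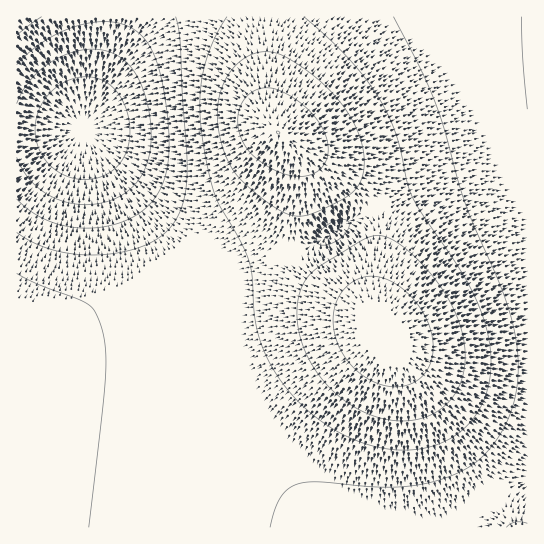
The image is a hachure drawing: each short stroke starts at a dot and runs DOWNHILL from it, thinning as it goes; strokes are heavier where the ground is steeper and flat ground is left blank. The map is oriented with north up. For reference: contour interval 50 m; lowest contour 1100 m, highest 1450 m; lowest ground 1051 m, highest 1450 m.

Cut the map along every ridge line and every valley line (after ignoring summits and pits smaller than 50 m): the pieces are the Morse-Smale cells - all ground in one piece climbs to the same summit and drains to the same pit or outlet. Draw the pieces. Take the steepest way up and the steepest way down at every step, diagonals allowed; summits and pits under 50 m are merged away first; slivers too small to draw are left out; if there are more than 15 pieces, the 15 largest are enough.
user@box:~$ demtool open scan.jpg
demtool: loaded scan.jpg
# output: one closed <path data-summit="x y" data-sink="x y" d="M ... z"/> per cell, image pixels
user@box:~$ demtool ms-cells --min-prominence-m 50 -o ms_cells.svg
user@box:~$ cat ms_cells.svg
<path data-summit="381 330" data-sink="527 29" d="M527 164l-42 5-38 10-54 20-20 10 6 17-6 72 6 30-10-7-18-5-48-5-48 1-56 11 17 63 23 47 34 46 25 25 31 24 136 0 8-15 18-17 20-11 17-4z"/><path data-summit="278 133" data-sink="83 129" d="M265 16l-158 0-4 39-19 72-2 2-66 2 1 216 58 0 28-3 51-9 45-13-10-33-16-35-59-81 59 74 18 18 12 6 30-2 69-20 20-9 31-21 19-10-4-10-11-11-35-23-50-38-5-18z"/><path data-summit="278 133" data-sink="527 29" d="M198 323l-44 12-51 9-28 3-59 0 1 181 311-1-30-23-25-25-34-46-23-47z"/><path data-summit="278 133" data-sink="527 29" d="M527 16l-261 0-1 70 4 36 8 10 16 9 29 24 35 23 11 11 5 9 46-20 38-12 42-9 28-3z"/><path data-summit="381 330" data-sink="83 129" d="M133 197l-1 2 41 55 16 35 10 34 56-11 48-1 48 5 28 10-6-28 6-72-6-18-20 11-31 21-20 9-69 20-30 2-12-6-18-18z"/><path data-summit="17 17" data-sink="83 129" d="M106 16l-90 1 1 114 65-2 2-2 20-78 3-19z"/><path data-summit="278 133" data-sink="527 29" d="M527 481l-16 4-20 11-18 17-8 14 62 1z"/>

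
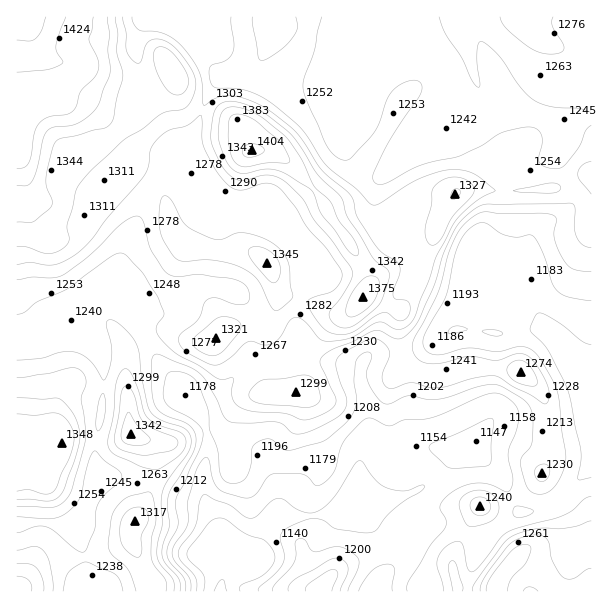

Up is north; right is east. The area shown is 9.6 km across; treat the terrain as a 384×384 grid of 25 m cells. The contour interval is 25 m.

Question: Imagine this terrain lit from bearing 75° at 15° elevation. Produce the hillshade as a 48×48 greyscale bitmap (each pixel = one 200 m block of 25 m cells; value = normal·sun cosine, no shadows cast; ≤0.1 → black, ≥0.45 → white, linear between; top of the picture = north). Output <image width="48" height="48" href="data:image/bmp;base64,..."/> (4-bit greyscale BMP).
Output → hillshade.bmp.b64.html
<image width="48" height="48" href="data:image/bmp;base64,Qk32BAAAAAAAAHYAAAAoAAAAMAAAADAAAAABAAQAAAAAAIAEAAATCwAAEwsAABAAAAAAAAAAAAAAABEREQAiIiIAMzMzAERERABVVVUAZmZmAHd3dwCIiIgAmZmZAKqqqgC7u7sAzMzMAN3d3QDu7u4A////AKvcp2QySO/+pUVERFjMqFRWUkYjmnZ3d6vLl2UyW//8l3ZDNVacuWVFQmgxaYeIdomph1Q0n//Zh3ZTJGaLuXZUM4pQJ5mYd3iZh1M1v/64d2VSJXeJmHdlRIpyFIqYd3eJhlM2vu25dlVTRoiIh2ZmVWh1NHmYd2d3dlImre3LhUV2VniIdlVnZUVnd2eHdlVnh1M1rv3KdEaHZmd3d2VnZTNauXZmZVRYqGVWne25VEaHVWiHd2ZmZTN8uGZ2VVV7ynZmesy4M1iXZWiYdmZ3ZVaKlTWJdmV724ZVV6zHI3mXZmeZdmZ3d3eIYiWamGZ63IVEVpzYJImHZmeZdmZ3h3d2MjaaqWZo3YMjVovqRYh2Z3eZhmZ4h3d1M0aKqXZnzpEEeJ38VYh1VniZhmeHd3d1REV6qXdo3pIFvM3qVWdlRXiZhmd3d3d2VDSLqYd53ZMI7ty2NFVVRGial2d2d3d2UySLqIiJu5MZ/8pzIzRFVXmspld2Z3d3UhScqHd4mpQq/rhSIzRWZ5vMlUZlVnd2MSa8mHd3iaVK7KcxJVVneKzLhDZlV3d1IVvsh3d3iqZZy4QQR2Z4d5u6dTV3d3d2RL/ad3d3iYVZuEECWId3d4mpdUWKl2eYZ824dnd3iHVpljEkeZdnh2Z4hjSbqHiYd5qHZnd3d2V5dUREaJhol0NGl0ScuHd3d4h2Znd3dmaIZWZUWJhnhiI1mVSdyXZmZ4dmZnd3dneHZmZVaIdWdUREeoeu2nZmeIdVZnd3d3d2ZmZWeHU1h2ZCWsqb24dniHZVZnZniHdmZVZmdlMmmXdSOMuZzadniHVFZmZniIdmVEVmZUIouXZCN7uYzrdmd3VEVmVXiYh2QzVmZUNbyXUxWrqYrshmd3U0VVVnmZl1QzRndlabp2QSnbl2jdlmZ3U0VVZ4mamGQ0aJh3iphkIX3JhkXPp2Z2U0RGeImJmHQ1iYd4iHZCFb2odkS+t1VmVERHeJmIiHVGmYd3d2UxOdyXZlR7uFVVVUM3eZqXeIZXmHZmd1Mia9yWZmRYqWVlVmVHipmYd4d4mHVFZkIlrduXVWVXqod2Z4ZYqpiId4iIh2MTZjJb7bmHZmZoqph3d3VJu4d4h3iIhkABVka/+4d3d2d4iId3iGRLy5d3iIiIdiACZ4v/2Xd3d3d3d3d3eHZau4dniIiIdSAUeb7+qHZ3d3d3dmd3eHZpqXZ3eIiIdjAli+/rh3dnd3d3dmd3d3Znh3eIiIiHd0Envv25h3dmd3d3dnd3d3Znd3iZqYd2eXRq3cqId3dmd3d3Znd2ZmZnd3iJqodVe7mKqYiId3d2Z3d2Z3dmZmZnd3eJqpdEjeuIh3iId3d3d3d2Z3dlZmZmZ3eKvKY1v9mIh3eId3d3d3d2Z3ZVZmZ2eIiazKU47qeJh3d3d3d3d3d2d3VVZnd2eZmazaVr2neJl3d3d3d3d3dmd2VVZ3d3iamJzbibp2eal3d3d3d3d3ZmdlRWd3d3iamJztqYdmeah3d3d3d3d3ZmdkRnh3dw=="/>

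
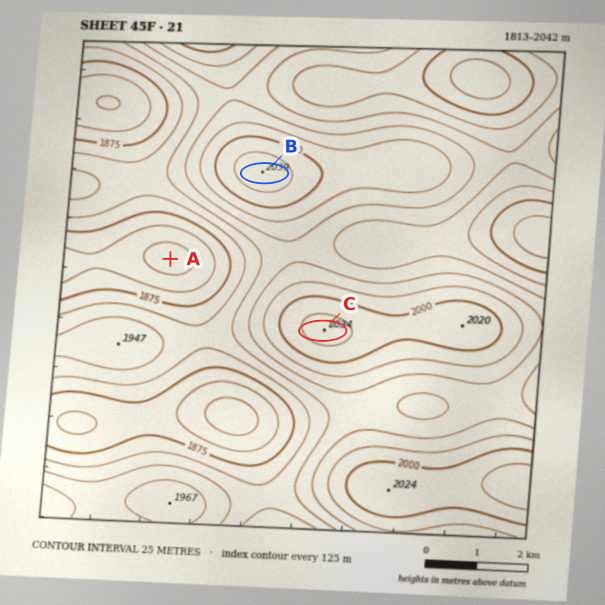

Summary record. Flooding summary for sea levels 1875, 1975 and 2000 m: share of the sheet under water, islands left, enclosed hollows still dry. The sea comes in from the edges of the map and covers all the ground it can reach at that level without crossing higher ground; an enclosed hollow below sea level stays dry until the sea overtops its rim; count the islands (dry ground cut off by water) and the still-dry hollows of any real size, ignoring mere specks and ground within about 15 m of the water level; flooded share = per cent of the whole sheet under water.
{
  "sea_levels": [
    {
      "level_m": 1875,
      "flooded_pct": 18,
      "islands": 0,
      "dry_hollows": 0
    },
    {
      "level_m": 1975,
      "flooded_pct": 79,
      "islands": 2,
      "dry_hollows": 0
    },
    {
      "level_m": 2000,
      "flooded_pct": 89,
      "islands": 2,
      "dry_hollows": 0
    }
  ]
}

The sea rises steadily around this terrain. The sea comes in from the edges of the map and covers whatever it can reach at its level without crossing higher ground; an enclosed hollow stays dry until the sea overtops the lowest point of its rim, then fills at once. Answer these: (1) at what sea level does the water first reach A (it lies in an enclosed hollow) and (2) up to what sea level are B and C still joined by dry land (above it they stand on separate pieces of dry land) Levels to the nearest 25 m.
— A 1850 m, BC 1950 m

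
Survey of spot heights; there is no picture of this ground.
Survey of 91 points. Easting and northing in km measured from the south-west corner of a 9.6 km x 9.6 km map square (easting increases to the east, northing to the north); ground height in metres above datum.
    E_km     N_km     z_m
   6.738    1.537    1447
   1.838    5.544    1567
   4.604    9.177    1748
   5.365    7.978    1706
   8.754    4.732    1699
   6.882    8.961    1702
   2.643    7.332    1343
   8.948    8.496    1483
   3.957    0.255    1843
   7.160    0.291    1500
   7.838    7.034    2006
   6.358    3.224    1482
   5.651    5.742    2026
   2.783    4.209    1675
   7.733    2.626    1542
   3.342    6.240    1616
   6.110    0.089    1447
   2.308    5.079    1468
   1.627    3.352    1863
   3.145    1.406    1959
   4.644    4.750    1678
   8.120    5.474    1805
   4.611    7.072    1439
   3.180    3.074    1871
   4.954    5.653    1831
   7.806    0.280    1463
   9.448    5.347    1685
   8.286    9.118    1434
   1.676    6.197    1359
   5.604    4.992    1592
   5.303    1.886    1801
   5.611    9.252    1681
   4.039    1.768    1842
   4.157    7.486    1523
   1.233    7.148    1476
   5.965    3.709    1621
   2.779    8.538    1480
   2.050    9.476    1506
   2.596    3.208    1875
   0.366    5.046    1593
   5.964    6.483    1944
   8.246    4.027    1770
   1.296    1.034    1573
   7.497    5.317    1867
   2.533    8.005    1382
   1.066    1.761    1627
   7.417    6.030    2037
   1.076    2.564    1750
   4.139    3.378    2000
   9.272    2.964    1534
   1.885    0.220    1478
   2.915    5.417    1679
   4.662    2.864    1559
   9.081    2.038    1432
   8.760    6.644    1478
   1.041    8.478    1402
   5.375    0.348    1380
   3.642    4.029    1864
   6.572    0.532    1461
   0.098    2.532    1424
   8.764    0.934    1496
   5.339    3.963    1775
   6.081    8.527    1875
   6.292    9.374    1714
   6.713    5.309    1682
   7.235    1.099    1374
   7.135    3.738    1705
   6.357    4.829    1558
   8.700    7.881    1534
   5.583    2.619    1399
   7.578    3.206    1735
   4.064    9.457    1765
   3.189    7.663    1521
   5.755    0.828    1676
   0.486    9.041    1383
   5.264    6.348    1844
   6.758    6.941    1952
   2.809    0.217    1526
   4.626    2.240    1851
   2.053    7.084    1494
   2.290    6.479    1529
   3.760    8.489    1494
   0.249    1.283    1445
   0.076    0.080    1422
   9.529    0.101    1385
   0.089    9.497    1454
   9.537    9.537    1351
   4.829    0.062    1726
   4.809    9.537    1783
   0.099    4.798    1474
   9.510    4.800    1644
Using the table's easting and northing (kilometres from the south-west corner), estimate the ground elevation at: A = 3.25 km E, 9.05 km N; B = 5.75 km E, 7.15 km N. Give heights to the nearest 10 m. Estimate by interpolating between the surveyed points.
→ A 1650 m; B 1860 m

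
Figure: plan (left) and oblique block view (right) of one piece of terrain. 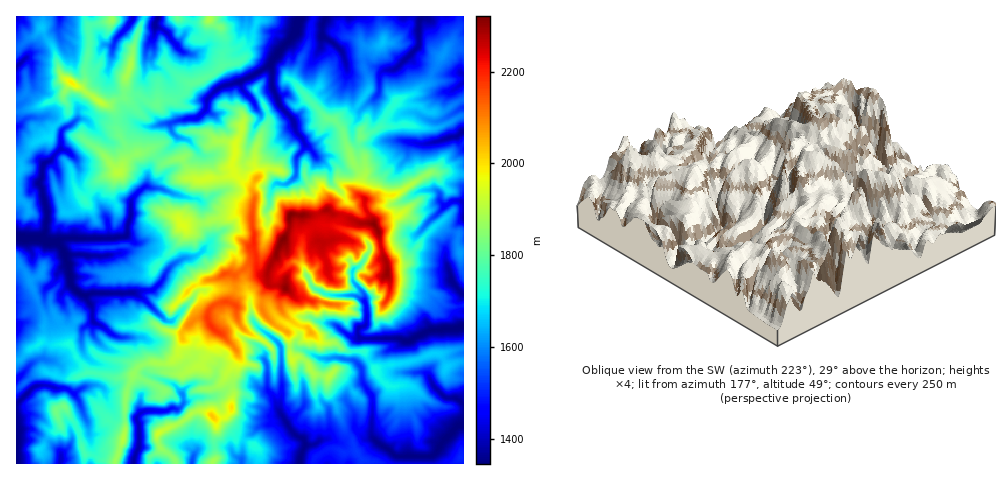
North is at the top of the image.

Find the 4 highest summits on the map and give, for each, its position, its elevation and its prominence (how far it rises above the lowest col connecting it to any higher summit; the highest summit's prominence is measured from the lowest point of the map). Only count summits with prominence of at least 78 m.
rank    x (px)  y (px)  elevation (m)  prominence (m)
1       291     215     2321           976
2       211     327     2185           105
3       211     416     2030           160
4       71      82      1989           192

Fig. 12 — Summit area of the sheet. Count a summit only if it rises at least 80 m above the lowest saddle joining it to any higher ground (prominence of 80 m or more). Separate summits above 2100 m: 2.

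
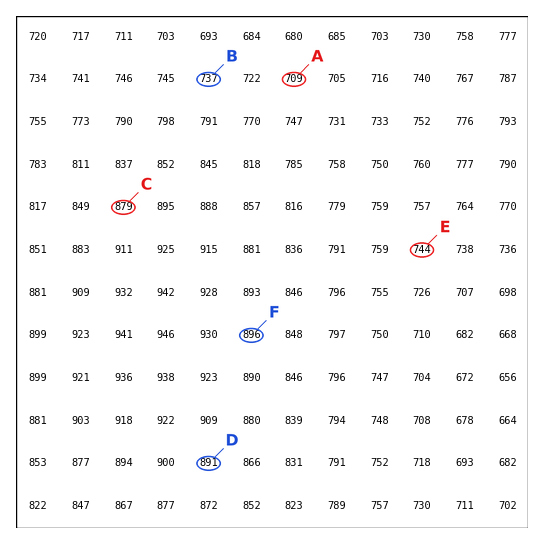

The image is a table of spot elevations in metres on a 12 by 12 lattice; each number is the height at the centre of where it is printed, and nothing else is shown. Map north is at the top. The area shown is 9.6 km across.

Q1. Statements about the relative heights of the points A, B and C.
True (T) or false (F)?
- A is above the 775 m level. F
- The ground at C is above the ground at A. T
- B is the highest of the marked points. F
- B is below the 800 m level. T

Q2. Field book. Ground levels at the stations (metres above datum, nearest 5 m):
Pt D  890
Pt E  745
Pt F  895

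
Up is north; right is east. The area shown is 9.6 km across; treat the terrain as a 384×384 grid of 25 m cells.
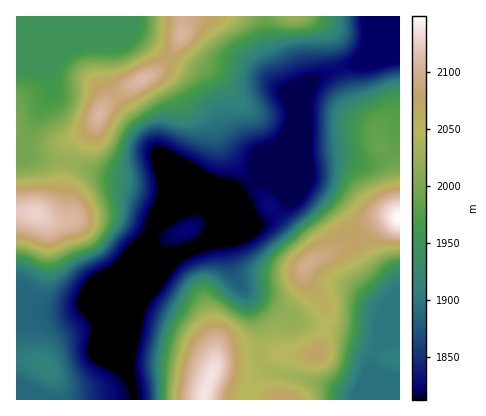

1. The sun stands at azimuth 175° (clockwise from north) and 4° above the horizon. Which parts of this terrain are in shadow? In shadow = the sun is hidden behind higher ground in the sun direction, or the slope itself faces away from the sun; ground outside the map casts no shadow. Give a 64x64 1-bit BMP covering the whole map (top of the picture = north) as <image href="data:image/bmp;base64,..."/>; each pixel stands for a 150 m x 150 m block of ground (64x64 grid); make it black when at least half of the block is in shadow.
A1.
<image width="64" height="64" href="data:image/bmp;base64,Qk0+AgAAAAAAAD4AAAAoAAAAQAAAAEAAAAABAAEAAAAAAAACAAATCwAAEwsAAAIAAAAAAAAA////AAAAAAAAAAAAAAAAAAAAAAAAH4AAAAAAAAA/gAAAAAAAAD8AAAAAAAAAHAAAAAAAAAAAAAAAAAAgAAAAAAAAAHAAAAAAAAAA+AAAAAAAAAH8AAHgAAAAAf+AAeAAAAAB//8BwAAAAAH//4AAAAAAAf//wAAAAAAB///gAAAAAAH//+AAAAAAAf//4AAAAAAB///gAAAAAAH//8AAAAAAAf//gAAAAAAA//+AAAAAAAD//wAAAAAAAP///AAAAAAA////AAAAAAD///+AAAAAAH///+AAAAAAf///4AAAAAB////wAAAAAH////gAAAAAf////gAAAAA/////AAAAAD/////AAAAAP/D////8OAAf4P/////4AB/gf/////gAD8B/////8AAHgH/////wAAMAf////+AAAAB/////wAAAAD////4AAAAAP///+AAAAAA////4AAAAAB///vAAAAAAH/weYgAAAAAf+A4HgAAAAA/wBgfAAAAAD/AGB+AAAAAH4AAD+AAAAAfh8AP4AAAAA8/8APwAAAAA3/8AAAAAAAAf/wAAAAAAAB//gAfgAAAAH/+AP/wAAAAP/wD//wAAAA//AP//AAAAA/8A//8AAAAB/wB//wAAAAD/AH//AAAAAH4AP/8AAAAAfgA//wAAAAA+AB/+AAAAAB4AD/4AAAAABg=="/>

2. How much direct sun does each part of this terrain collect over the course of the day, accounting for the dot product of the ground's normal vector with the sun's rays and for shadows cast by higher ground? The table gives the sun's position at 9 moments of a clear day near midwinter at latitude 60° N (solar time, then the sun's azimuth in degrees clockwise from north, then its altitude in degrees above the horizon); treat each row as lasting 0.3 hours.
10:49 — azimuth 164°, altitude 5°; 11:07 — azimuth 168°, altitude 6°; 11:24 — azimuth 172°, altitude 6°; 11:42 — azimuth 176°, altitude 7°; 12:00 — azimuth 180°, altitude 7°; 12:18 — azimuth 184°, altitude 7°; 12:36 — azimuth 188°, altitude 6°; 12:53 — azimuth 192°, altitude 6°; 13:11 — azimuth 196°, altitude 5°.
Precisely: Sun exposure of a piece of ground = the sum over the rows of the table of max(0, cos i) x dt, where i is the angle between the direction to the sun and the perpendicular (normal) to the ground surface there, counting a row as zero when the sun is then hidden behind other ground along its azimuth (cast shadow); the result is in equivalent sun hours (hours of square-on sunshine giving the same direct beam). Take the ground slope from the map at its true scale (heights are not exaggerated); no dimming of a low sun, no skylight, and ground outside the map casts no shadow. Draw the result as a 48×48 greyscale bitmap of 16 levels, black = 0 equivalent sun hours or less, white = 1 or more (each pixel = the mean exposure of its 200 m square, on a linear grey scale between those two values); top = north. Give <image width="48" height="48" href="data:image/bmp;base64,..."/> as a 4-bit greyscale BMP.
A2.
<image width="48" height="48" href="data:image/bmp;base64,Qk32BAAAAAAAAHYAAAAoAAAAMAAAADAAAAABAAQAAAAAAIAEAAATCwAAEwsAABAAAAAAAAAAAAAAABEREQAiIiIAMzMzAERERABVVVUAZmZmAHd3dwCIiIgAmZmZAKqqqgC7u7sAzMzMAN3d3QDu7u4A////AEREVVRERERERERERFVVREMyIiNFVURERERWZlRERERFVUMzRFZmVDIQABNWdlRERFZ2ZUMzMzRFZUMzNFZmVDIhI1aJh2RERGZlVDIiIkRFVUMzM0VlVERVZ4mph2VFZlVEQzIiNERERDMjMzREREVneImYdmVVVUQzMzM0RERDMzIiMzM0REVVVVVmZmVURDMzMzRERERDMiIiIiIzREQzIiI0VmZUQzMzMzRVREREMiIhIiIzMzMiIhEjVmVUREQzMzNEREREMiERERERESMzMiI0VlVEREREMzM0REREMhEQAAAAABIzNERVVVRERERERDM0REREMhEQAAAAAAE0RWZmVVVURERFVEREREREMhEREAAAAAEkVnZURVZlRERVVVVEREREQhEREAAAAAI1eHZDRWd2VEVWZ3ZUREREQxABAAAAACRWiHVDRXiHZVVniIdkRERERCEAAAAAAlVmd2VEVomYdmeJqZmHVERERDEAAAAAI0RVZmZnd4mZiJq8y7u7lkREREMQAAABEiIjNFd4iIiZmczd3d3uynREREMgAAAAAAAAETVneIiavO7d3e//24ZEREMyAAAAAAAAABI0Vneazt26q97u25hkRFVDEAASEAAAAAEjRFZ5zbqYiau7u7qFREREQiIzIgAAAAASNEVom4h2ZniIiamGREM0REQzMyAAAAABI0VneGZlVEVVVnd2VEQyNEREQzIAAAAAAjVWVUREMzMyM0VmZEREREREREMgAAAAABIzMyIiIiIRIjVnZUREREREREMhAAAAABEREQAAESERI0VmZURERERERUIiAAAAAAAAAAAAARARI0VVVEREREREVDMyEAAAAQAAAAAAARESRFVENEREREVVVEQzIQAAERAAAAAAERI0VlQzNERERXd2VEQzMhACIiEAABABM0Rnh2QyNERFZ4d2VERDMyI0MzMxADM0VWZ5mXVDREVoiId2VUREMzREREREMkRFVWeJmYdmZmiZiHd2ZlREQzRFRFVERFRDNFZ4iIiJmZmZh3Z3eIdURERFVVVEREQyIjRneImru7qph2ZniZh0RERFVUREREQyESNGZ4rMzLqYdmZniIdlREREREM0REQyIRI0VorMy6mHdmZmdlVEREREMyIjRERDMiIiNHm8y6h2ZmZmVDI0REQyIRESM0REMzMiI1ebzLmHd3ZlQyIkREMhEAAAEjNERERDIkaKvMuYiIdlQzNEREMQAAAAACIzRFVDIiNGmrqpiIh1REVmVEQhAAAAACIjMzMhAAASRniHd3dmVWd3dmVCEAAAAEREMyEAAAAAAkZmZlVVZ3iHd4d1QhAAAEREQxAAAAAAADV4dlVWZ4iId4iIhjMQAERERDEAAAAAADaJmHd3eIiIiImZmGQzEkREREQhAAAAATV4mZmYiIiaqqqpmHRERERERERDMiAAAjRWeJqqmZms3cuodlRERERERERERDMRJEQ0VniZmZmszcqGVEREREREREREREMzRERERVZmZmZ3iHZlRERERA=="/>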